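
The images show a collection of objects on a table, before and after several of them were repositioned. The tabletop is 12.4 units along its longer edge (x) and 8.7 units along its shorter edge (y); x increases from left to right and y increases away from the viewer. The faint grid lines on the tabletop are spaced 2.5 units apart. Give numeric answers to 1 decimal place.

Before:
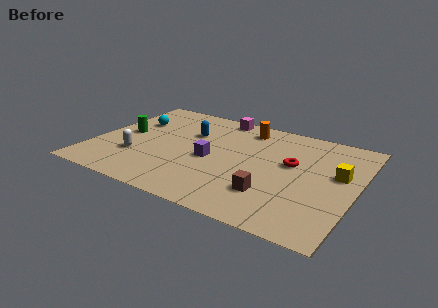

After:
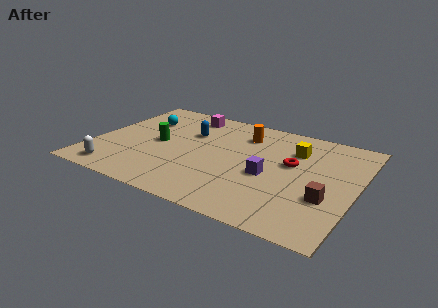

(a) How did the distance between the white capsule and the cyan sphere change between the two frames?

+1.8

The distance was about 3.2 in the first image and 5.0 in the second, so they moved 1.8 units further apart.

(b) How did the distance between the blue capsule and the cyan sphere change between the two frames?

-0.4

They were about 2.8 units apart before and 2.4 after — 0.4 units closer together.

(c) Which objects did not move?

the blue capsule and the red torus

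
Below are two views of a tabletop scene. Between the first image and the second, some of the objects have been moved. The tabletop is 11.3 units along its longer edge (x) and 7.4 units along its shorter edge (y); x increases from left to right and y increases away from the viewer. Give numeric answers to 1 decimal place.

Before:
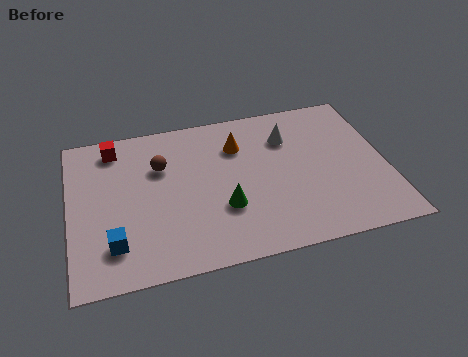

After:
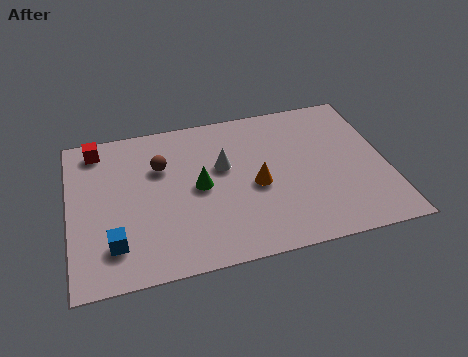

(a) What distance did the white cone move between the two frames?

2.6

From (7.9, 5.4) to (5.5, 4.5), the white cone covered √(2.4² + 0.9²) ≈ 2.6 units.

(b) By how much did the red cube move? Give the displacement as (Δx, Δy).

(-0.6, 0.1)

From the two frames, the red cube sits at roughly (1.7, 6.3) before and (1.1, 6.4) after.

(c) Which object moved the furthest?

the white cone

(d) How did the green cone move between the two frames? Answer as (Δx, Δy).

(-0.8, 1.2)

The green cone was at about (5.4, 2.5) and moved to about (4.6, 3.7).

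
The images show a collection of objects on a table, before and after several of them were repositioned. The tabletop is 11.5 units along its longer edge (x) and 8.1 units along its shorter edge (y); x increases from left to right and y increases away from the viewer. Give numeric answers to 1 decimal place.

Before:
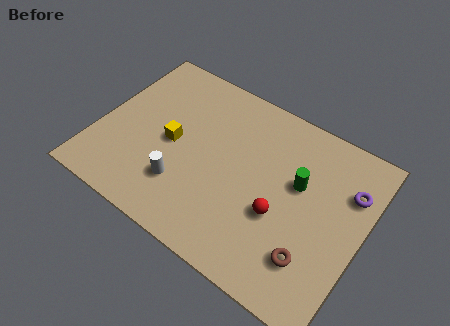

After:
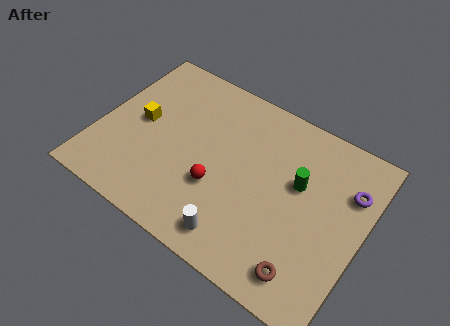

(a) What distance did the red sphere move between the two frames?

2.7

The red sphere moved from about (8.1, 3.1) to (5.4, 2.9), a distance of √(2.7² + 0.2²) ≈ 2.7.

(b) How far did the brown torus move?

0.7

The brown torus moved from about (9.7, 2.0) to (9.6, 1.3), a distance of √(0.1² + 0.7²) ≈ 0.7.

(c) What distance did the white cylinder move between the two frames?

2.8

From (4.0, 2.2) to (6.6, 1.2), the white cylinder covered √(2.6² + 1.0²) ≈ 2.8 units.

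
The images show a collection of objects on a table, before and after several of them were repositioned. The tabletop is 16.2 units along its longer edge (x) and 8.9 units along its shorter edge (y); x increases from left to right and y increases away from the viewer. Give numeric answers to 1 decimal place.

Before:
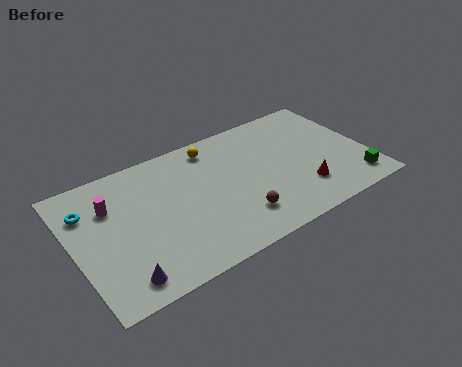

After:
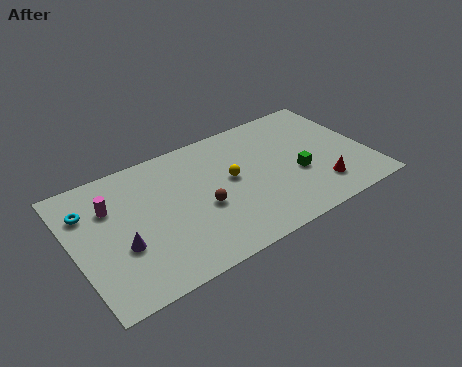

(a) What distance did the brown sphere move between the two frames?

2.3

The brown sphere was near (8.6, 2.1) before and (6.9, 3.7) after, so it travelled √(1.7² + 1.6²) ≈ 2.3 units.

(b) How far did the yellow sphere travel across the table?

2.8

The yellow sphere moved from about (8.1, 7.6) to (8.7, 4.9), a distance of √(0.6² + 2.7²) ≈ 2.8.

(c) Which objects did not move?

the magenta cylinder and the cyan torus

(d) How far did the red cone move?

0.9

The red cone was near (12.3, 2.3) before and (13.2, 2.0) after, so it travelled √(0.9² + 0.3²) ≈ 0.9 units.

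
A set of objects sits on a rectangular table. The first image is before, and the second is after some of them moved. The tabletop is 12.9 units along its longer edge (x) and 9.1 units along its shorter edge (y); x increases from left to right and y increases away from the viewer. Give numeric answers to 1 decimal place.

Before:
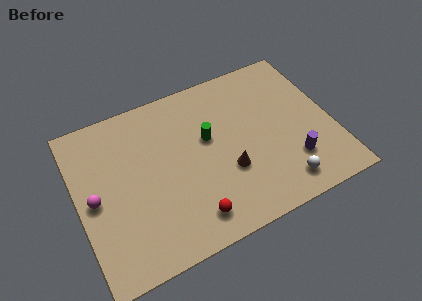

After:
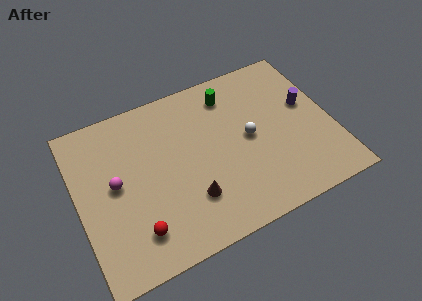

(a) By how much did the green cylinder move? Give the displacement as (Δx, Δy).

(1.4, 2.0)

The green cylinder started near (6.7, 5.4) and ended near (8.1, 7.4).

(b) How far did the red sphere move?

2.7

The red sphere moved from about (5.3, 1.5) to (2.6, 1.9), a distance of √(2.7² + 0.4²) ≈ 2.7.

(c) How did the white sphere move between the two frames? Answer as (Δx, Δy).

(-1.2, 3.2)

From the two frames, the white sphere sits at roughly (9.9, 1.4) before and (8.7, 4.6) after.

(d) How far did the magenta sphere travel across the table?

1.2

The magenta sphere was near (0.8, 4.4) before and (1.9, 4.8) after, so it travelled √(1.1² + 0.4²) ≈ 1.2 units.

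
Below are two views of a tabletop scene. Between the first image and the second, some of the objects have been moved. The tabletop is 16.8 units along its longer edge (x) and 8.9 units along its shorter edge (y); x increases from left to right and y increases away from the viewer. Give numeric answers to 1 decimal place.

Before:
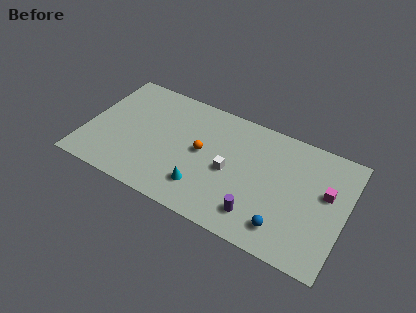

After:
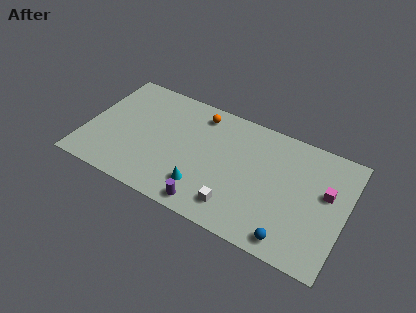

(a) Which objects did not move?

the magenta cube and the cyan cone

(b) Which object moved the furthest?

the purple cylinder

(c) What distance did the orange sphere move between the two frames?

2.8

From (7.5, 4.7) to (7.0, 7.5), the orange sphere covered √(0.5² + 2.8²) ≈ 2.8 units.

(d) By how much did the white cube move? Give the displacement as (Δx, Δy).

(0.7, -2.4)

The white cube was at about (9.4, 4.1) and moved to about (10.1, 1.7).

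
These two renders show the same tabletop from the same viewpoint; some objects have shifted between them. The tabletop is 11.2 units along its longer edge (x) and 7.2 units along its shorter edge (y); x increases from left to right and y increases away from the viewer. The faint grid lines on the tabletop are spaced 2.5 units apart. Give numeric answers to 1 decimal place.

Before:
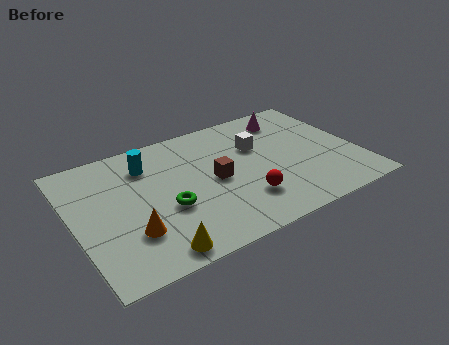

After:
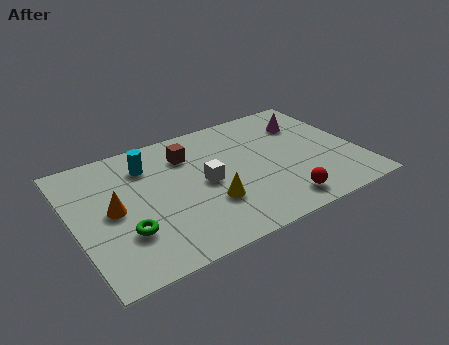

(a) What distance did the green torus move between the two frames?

1.8

From (3.5, 2.8) to (1.8, 2.2), the green torus covered √(1.7² + 0.6²) ≈ 1.8 units.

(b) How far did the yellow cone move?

2.8

From (2.7, 0.8) to (5.1, 2.3), the yellow cone covered √(2.4² + 1.5²) ≈ 2.8 units.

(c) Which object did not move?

the cyan cylinder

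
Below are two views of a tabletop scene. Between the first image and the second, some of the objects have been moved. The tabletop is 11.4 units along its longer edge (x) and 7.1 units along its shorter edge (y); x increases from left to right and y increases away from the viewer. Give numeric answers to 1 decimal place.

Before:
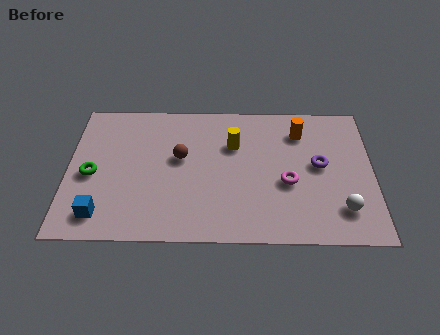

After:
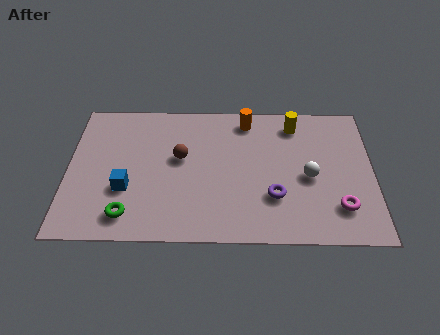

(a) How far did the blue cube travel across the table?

1.6

The blue cube moved from about (1.3, 1.2) to (2.2, 2.5), a distance of √(0.9² + 1.3²) ≈ 1.6.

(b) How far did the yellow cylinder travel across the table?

2.5

The yellow cylinder was near (6.2, 4.8) before and (8.5, 5.9) after, so it travelled √(2.3² + 1.1²) ≈ 2.5 units.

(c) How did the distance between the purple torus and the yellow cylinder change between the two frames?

+0.4

They were about 3.4 units apart before and 3.8 after — 0.4 units further apart.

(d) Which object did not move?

the brown sphere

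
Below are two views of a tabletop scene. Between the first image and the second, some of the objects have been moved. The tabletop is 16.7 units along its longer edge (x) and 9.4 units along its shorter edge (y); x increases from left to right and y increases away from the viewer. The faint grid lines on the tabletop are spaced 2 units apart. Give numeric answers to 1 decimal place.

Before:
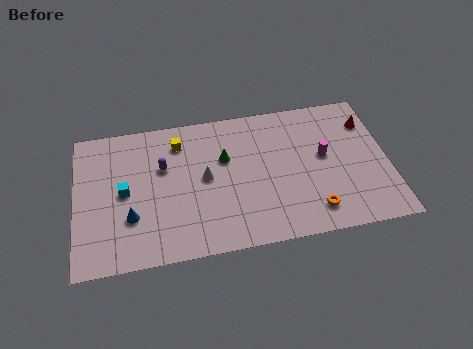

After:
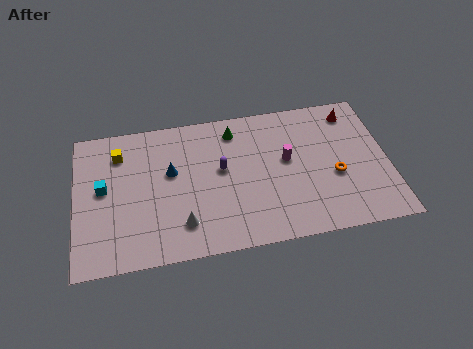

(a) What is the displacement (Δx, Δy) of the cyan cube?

(-1.1, 0.4)

The cyan cube was at about (2.6, 4.7) and moved to about (1.5, 5.1).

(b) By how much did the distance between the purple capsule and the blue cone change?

-0.8

Before: roughly 3.5 units apart; after: 2.7. That's 0.8 units closer together.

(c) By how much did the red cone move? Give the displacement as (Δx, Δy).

(-0.8, 0.8)

The red cone started near (15.8, 7.1) and ended near (15.0, 7.9).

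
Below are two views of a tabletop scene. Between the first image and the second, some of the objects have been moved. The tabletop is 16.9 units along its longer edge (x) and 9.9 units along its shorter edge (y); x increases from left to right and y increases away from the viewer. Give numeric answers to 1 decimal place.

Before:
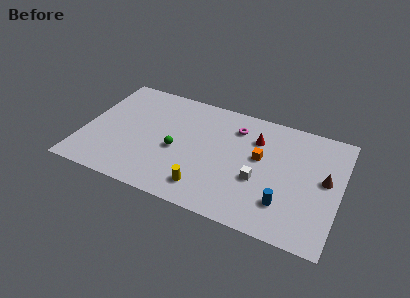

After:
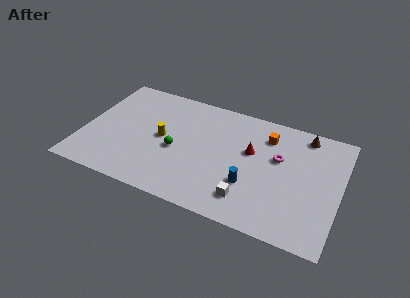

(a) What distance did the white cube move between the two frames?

1.9

The white cube was near (11.7, 3.8) before and (11.2, 2.0) after, so it travelled √(0.5² + 1.8²) ≈ 1.9 units.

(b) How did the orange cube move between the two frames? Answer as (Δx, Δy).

(0.3, 2.0)

The orange cube was at about (11.6, 5.7) and moved to about (11.9, 7.7).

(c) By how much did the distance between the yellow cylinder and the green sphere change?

-2.1

The distance was about 3.3 in the first image and 1.2 in the second, so they moved 2.1 units closer together.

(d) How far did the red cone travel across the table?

1.2

From (11.2, 7.2) to (11.0, 6.0), the red cone covered √(0.2² + 1.2²) ≈ 1.2 units.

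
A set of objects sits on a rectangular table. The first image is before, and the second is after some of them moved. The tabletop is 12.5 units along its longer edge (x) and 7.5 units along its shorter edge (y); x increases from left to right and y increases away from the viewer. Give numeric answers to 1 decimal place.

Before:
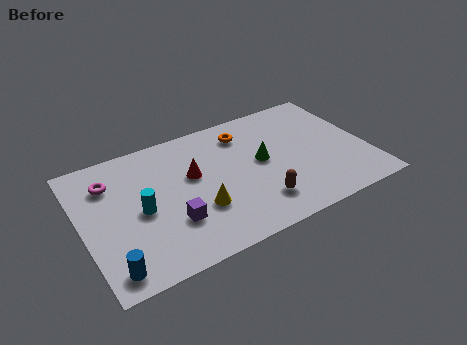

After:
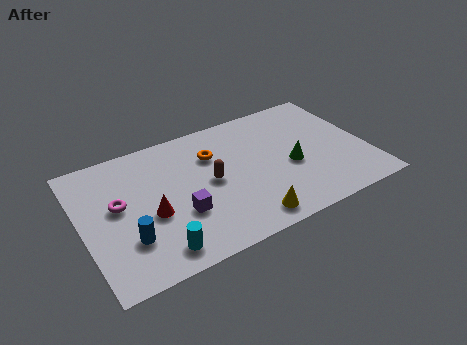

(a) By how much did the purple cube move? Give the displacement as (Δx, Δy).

(0.4, 0.3)

The purple cube was at about (3.7, 2.3) and moved to about (4.1, 2.6).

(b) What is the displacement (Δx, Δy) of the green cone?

(1.2, -0.8)

The green cone started near (7.9, 4.0) and ended near (9.1, 3.2).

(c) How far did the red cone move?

2.4

The red cone moved from about (4.9, 4.5) to (2.9, 3.1), a distance of √(2.0² + 1.4²) ≈ 2.4.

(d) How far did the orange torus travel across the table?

1.7

From (7.4, 6.0) to (5.9, 5.3), the orange torus covered √(1.5² + 0.7²) ≈ 1.7 units.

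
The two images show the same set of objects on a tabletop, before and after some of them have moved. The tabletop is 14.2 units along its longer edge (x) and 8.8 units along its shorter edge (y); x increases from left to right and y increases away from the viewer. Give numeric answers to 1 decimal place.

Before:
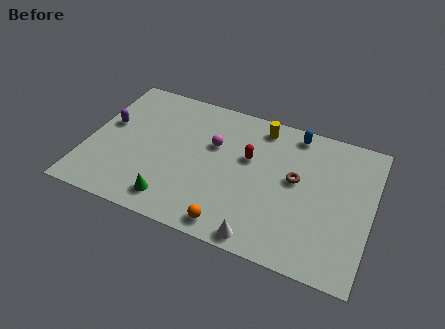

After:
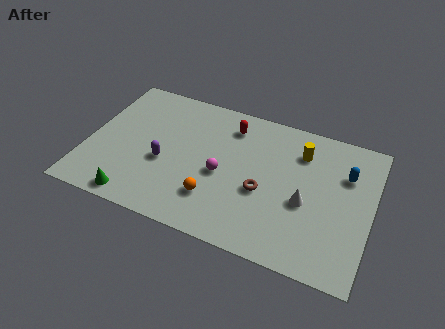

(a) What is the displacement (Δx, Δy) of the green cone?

(-1.8, -0.5)

The green cone was at about (4.6, 1.4) and moved to about (2.8, 0.9).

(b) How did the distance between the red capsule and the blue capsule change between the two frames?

+2.8

The distance was about 3.2 in the first image and 6.0 in the second, so they moved 2.8 units further apart.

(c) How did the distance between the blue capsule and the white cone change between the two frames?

-4.1

They were about 7.1 units apart before and 3.0 after — 4.1 units closer together.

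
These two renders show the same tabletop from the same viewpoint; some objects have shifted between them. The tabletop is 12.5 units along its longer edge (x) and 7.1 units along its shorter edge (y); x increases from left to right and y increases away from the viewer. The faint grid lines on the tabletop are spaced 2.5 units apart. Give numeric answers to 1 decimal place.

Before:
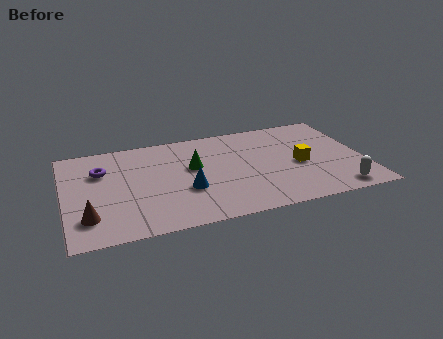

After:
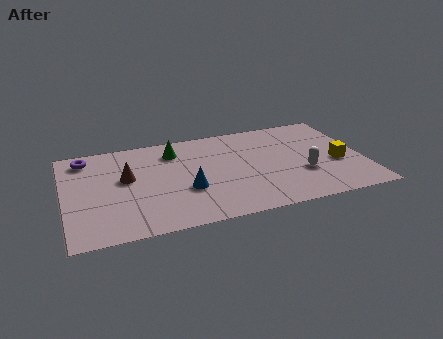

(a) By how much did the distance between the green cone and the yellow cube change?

+2.7

The distance was about 4.5 in the first image and 7.2 in the second, so they moved 2.7 units further apart.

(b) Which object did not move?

the blue cone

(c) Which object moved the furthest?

the brown cone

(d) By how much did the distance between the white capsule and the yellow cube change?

-1.1

Before: roughly 2.7 units apart; after: 1.6. That's 1.1 units closer together.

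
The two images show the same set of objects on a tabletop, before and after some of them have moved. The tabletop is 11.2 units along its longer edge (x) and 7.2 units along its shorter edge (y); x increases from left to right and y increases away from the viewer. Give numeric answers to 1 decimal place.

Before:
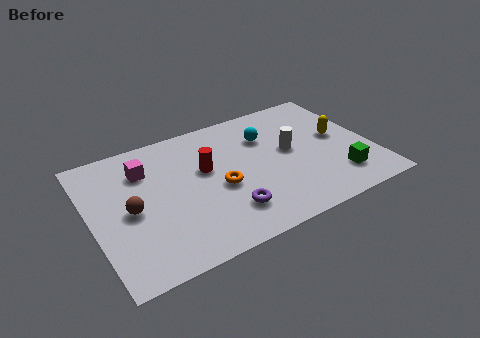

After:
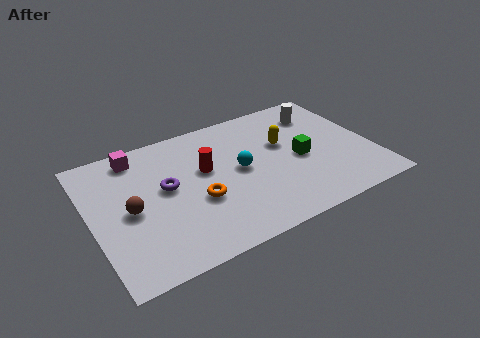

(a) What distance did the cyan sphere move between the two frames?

1.9

The cyan sphere was near (7.2, 5.1) before and (5.9, 3.7) after, so it travelled √(1.3² + 1.4²) ≈ 1.9 units.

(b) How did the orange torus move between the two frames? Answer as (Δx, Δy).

(-0.9, -0.3)

The orange torus started near (5.0, 3.1) and ended near (4.1, 2.8).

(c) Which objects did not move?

the brown sphere and the red cylinder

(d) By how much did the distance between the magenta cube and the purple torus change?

-2.2

Before: roughly 4.6 units apart; after: 2.4. That's 2.2 units closer together.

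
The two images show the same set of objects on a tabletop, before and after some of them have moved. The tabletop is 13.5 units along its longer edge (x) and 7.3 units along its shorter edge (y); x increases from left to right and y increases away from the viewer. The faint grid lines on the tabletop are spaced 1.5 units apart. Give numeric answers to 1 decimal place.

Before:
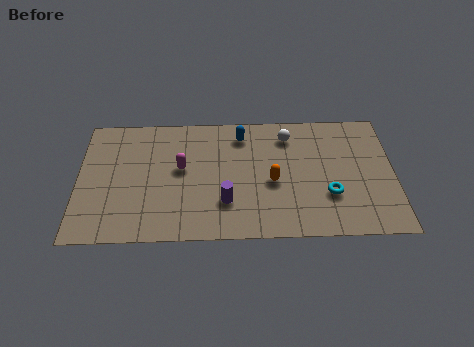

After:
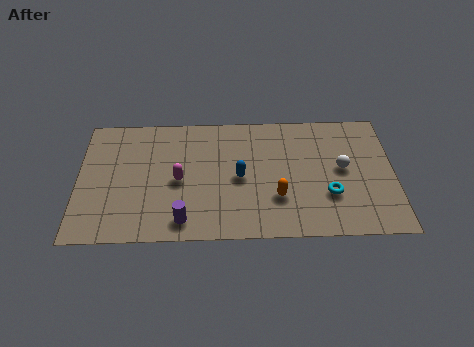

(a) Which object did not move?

the cyan torus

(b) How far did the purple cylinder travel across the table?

2.1

The purple cylinder was near (6.3, 2.1) before and (4.5, 1.1) after, so it travelled √(1.8² + 1.0²) ≈ 2.1 units.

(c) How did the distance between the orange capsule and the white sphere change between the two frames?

+0.4

Before: roughly 2.8 units apart; after: 3.2. That's 0.4 units further apart.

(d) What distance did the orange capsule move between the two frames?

0.9

The orange capsule was near (8.3, 3.2) before and (8.5, 2.3) after, so it travelled √(0.2² + 0.9²) ≈ 0.9 units.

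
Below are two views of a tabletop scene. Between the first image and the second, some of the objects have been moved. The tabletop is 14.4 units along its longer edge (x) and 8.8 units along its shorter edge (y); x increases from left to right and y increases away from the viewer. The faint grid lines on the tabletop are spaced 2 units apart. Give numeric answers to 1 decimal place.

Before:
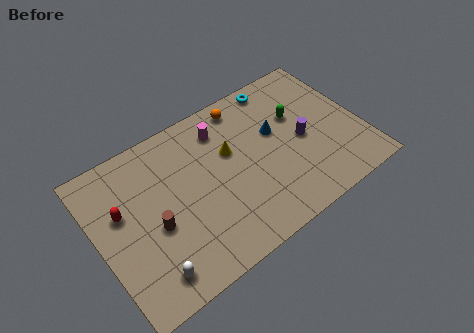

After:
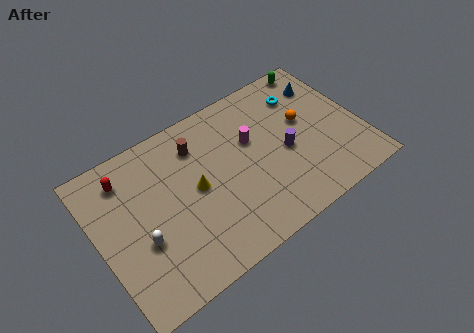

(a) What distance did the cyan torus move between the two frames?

1.6

The cyan torus was near (10.6, 7.9) before and (11.7, 6.7) after, so it travelled √(1.1² + 1.2²) ≈ 1.6 units.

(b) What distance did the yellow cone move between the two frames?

2.3

From (7.4, 5.5) to (5.3, 4.5), the yellow cone covered √(2.1² + 1.0²) ≈ 2.3 units.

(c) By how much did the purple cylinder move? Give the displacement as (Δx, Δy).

(-1.0, -0.2)

From the two frames, the purple cylinder sits at roughly (11.2, 4.1) before and (10.2, 3.9) after.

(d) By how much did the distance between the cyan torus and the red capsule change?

+0.3

They were about 9.5 units apart before and 9.8 after — 0.3 units further apart.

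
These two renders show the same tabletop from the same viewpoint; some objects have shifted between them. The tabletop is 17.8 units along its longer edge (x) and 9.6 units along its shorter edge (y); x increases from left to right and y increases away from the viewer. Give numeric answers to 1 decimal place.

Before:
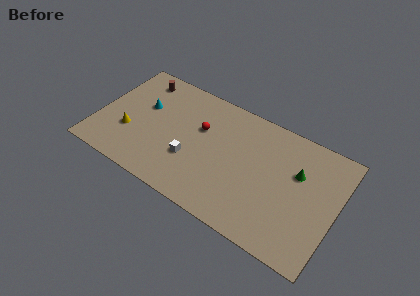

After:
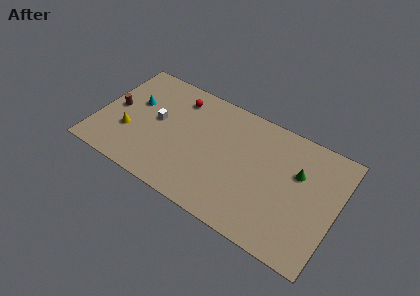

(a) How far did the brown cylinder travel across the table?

3.5

The brown cylinder moved from about (2.5, 8.1) to (1.2, 4.8), a distance of √(1.3² + 3.3²) ≈ 3.5.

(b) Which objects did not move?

the green cone and the yellow cone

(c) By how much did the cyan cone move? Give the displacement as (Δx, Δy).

(-0.7, 0.0)

The cyan cone started near (3.2, 5.9) and ended near (2.5, 5.9).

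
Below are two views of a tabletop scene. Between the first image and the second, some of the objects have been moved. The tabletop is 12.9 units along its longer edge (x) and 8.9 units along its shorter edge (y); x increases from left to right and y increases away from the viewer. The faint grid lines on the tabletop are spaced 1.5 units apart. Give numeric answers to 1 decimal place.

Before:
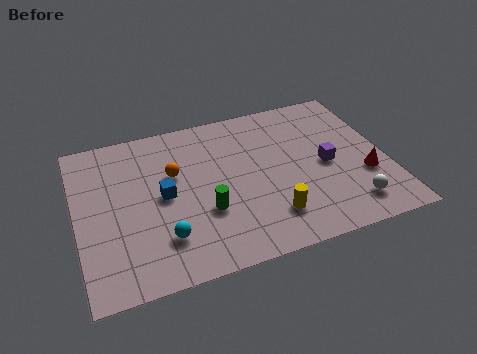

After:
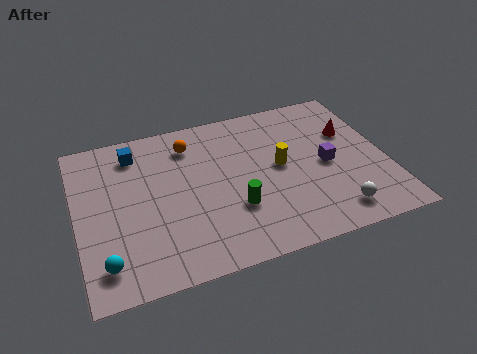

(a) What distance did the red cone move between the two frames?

2.7

The red cone was near (11.9, 3.1) before and (11.6, 5.8) after, so it travelled √(0.3² + 2.7²) ≈ 2.7 units.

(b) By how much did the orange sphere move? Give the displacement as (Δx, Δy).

(0.8, 1.5)

The orange sphere was at about (4.1, 5.6) and moved to about (4.9, 7.1).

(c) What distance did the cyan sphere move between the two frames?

2.5

The cyan sphere was near (3.4, 2.2) before and (1.0, 1.6) after, so it travelled √(2.4² + 0.6²) ≈ 2.5 units.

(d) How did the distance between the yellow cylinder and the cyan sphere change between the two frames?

+3.7

Before: roughly 4.4 units apart; after: 8.1. That's 3.7 units further apart.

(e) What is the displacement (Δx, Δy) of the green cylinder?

(1.2, -0.2)

The green cylinder started near (5.2, 3.1) and ended near (6.4, 2.9).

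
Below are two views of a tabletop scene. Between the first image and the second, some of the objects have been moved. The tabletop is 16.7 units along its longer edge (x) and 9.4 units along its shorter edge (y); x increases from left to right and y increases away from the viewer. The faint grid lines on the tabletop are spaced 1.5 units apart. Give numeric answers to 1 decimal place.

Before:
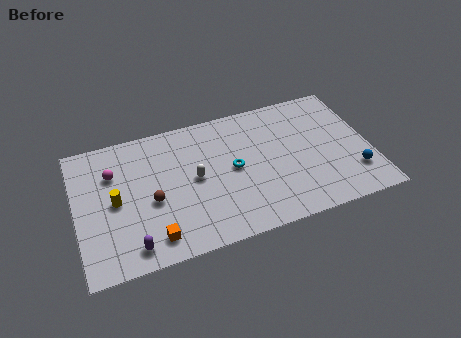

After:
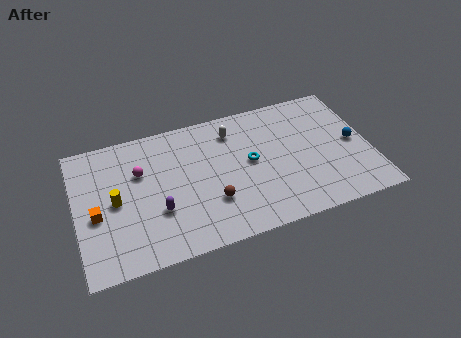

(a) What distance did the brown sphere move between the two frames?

3.5

The brown sphere moved from about (4.2, 4.0) to (7.5, 2.9), a distance of √(3.3² + 1.1²) ≈ 3.5.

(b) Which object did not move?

the yellow cylinder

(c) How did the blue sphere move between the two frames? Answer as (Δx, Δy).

(0.2, 2.2)

From the two frames, the blue sphere sits at roughly (15.6, 2.4) before and (15.8, 4.6) after.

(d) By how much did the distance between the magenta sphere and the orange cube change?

-2.0

The distance was about 5.4 in the first image and 3.4 in the second, so they moved 2.0 units closer together.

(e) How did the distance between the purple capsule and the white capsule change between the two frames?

+1.1

The distance was about 5.2 in the first image and 6.3 in the second, so they moved 1.1 units further apart.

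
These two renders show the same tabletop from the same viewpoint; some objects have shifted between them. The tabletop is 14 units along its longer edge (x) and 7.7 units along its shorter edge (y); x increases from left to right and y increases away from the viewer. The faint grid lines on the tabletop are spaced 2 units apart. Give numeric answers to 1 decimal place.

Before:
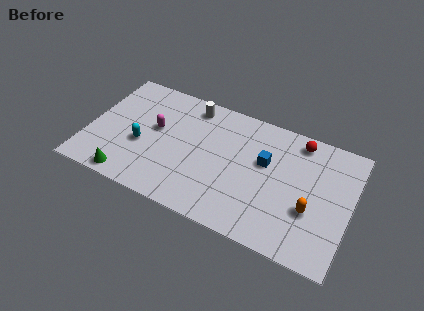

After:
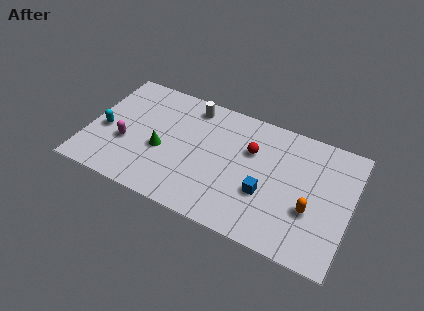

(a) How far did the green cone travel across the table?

2.8

From (2.5, 0.8) to (4.0, 3.2), the green cone covered √(1.5² + 2.4²) ≈ 2.8 units.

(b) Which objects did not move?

the orange capsule and the white cylinder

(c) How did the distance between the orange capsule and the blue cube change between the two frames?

-0.8

They were about 3.2 units apart before and 2.4 after — 0.8 units closer together.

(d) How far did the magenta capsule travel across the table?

2.1

From (3.5, 4.4) to (2.1, 2.9), the magenta capsule covered √(1.4² + 1.5²) ≈ 2.1 units.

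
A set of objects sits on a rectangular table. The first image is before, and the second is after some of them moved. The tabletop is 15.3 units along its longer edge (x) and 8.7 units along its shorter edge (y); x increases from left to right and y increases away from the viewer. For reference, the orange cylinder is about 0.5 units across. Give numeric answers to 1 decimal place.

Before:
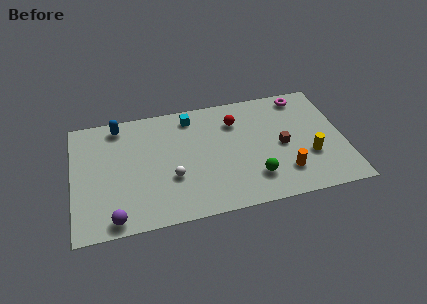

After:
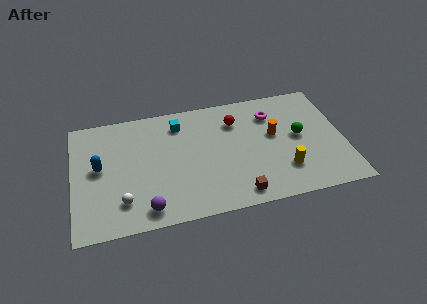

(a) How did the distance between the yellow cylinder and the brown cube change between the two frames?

+1.1

They were about 1.9 units apart before and 3.0 after — 1.1 units further apart.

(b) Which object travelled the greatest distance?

the brown cube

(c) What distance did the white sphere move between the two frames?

3.0

The white sphere was near (5.5, 3.1) before and (2.7, 2.0) after, so it travelled √(2.8² + 1.1²) ≈ 3.0 units.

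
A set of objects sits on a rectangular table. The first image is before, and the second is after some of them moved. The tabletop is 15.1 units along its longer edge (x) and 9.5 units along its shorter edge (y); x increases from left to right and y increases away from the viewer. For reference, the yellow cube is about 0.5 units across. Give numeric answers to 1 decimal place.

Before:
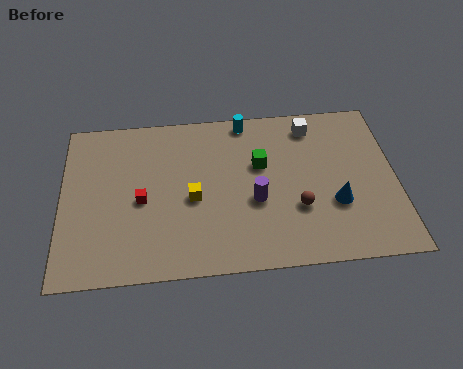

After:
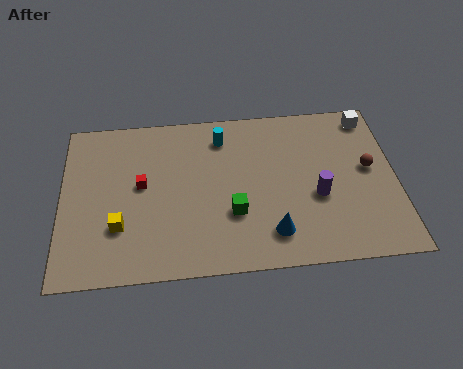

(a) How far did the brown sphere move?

3.9

The brown sphere moved from about (10.6, 3.2) to (13.9, 5.2), a distance of √(3.3² + 2.0²) ≈ 3.9.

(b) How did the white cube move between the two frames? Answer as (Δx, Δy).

(2.7, 0.3)

The white cube was at about (11.4, 8.0) and moved to about (14.1, 8.3).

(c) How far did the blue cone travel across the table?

3.2

From (12.3, 3.3) to (9.4, 1.9), the blue cone covered √(2.9² + 1.4²) ≈ 3.2 units.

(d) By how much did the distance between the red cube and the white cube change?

+2.3

They were about 8.6 units apart before and 10.9 after — 2.3 units further apart.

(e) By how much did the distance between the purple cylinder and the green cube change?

+1.7

They were about 2.1 units apart before and 3.8 after — 1.7 units further apart.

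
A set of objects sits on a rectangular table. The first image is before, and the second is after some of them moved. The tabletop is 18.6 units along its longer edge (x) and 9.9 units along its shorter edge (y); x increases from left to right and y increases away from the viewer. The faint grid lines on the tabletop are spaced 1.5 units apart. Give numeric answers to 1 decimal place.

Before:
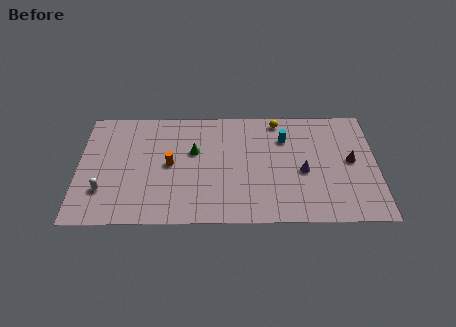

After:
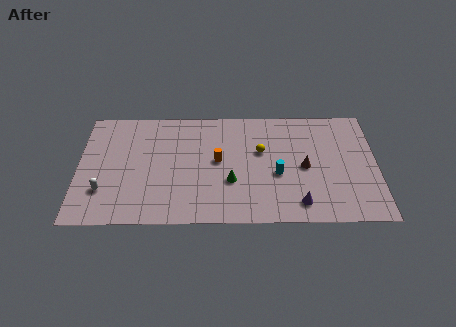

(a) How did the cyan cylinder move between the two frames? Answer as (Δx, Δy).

(-0.5, -3.1)

The cyan cylinder was at about (12.9, 7.2) and moved to about (12.4, 4.1).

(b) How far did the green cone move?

3.5

The green cone moved from about (7.2, 6.1) to (9.5, 3.5), a distance of √(2.3² + 2.6²) ≈ 3.5.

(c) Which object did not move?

the white capsule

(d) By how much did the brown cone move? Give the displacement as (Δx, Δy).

(-2.9, -0.5)

From the two frames, the brown cone sits at roughly (17.0, 5.2) before and (14.1, 4.7) after.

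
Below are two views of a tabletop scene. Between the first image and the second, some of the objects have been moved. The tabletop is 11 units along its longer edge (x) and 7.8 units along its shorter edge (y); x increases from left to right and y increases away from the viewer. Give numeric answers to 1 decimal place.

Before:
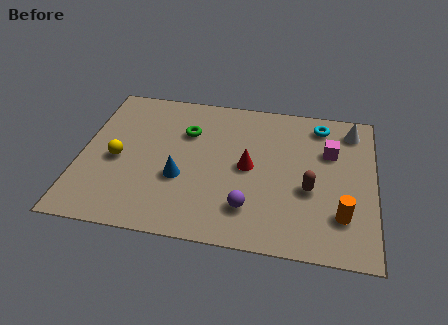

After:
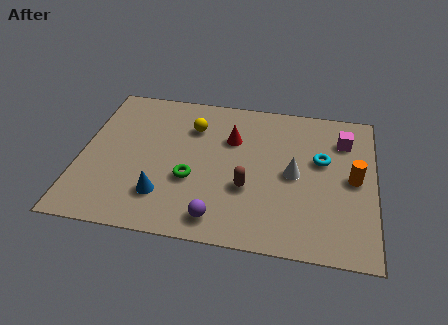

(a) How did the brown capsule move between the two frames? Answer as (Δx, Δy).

(-2.3, -0.3)

The brown capsule started near (8.6, 3.1) and ended near (6.3, 2.8).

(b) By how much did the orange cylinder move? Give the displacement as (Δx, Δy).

(0.4, 1.9)

From the two frames, the orange cylinder sits at roughly (9.8, 2.0) before and (10.2, 3.9) after.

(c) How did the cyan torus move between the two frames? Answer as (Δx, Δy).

(0.1, -1.9)

The cyan torus started near (8.9, 6.6) and ended near (9.0, 4.7).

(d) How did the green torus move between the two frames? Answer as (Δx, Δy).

(0.3, -2.5)

The green torus was at about (3.9, 5.4) and moved to about (4.2, 2.9).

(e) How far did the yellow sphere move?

3.5

The yellow sphere moved from about (1.4, 3.5) to (4.1, 5.7), a distance of √(2.7² + 2.2²) ≈ 3.5.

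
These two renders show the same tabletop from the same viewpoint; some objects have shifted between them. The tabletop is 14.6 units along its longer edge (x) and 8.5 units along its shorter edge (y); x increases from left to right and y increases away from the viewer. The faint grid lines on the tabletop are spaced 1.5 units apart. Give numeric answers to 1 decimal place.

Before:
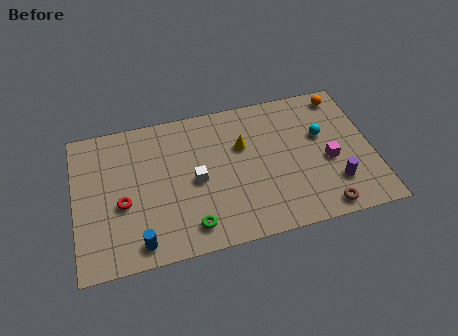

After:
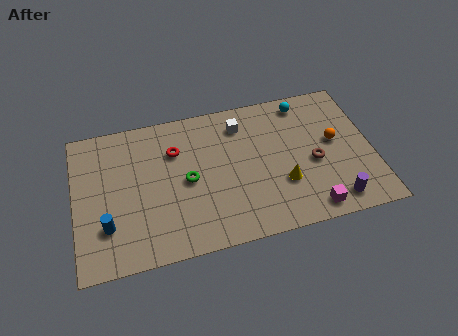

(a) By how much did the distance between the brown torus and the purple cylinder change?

+1.1

Before: roughly 1.5 units apart; after: 2.6. That's 1.1 units further apart.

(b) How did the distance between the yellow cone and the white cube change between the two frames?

+1.6

Before: roughly 2.8 units apart; after: 4.4. That's 1.6 units further apart.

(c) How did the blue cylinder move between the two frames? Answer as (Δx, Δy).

(-1.5, 1.3)

From the two frames, the blue cylinder sits at roughly (3.0, 1.1) before and (1.5, 2.4) after.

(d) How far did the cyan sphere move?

2.3

From (12.2, 5.2) to (11.5, 7.4), the cyan sphere covered √(0.7² + 2.2²) ≈ 2.3 units.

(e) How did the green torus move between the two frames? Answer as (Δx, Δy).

(0.0, 2.7)

From the two frames, the green torus sits at roughly (5.5, 1.4) before and (5.5, 4.1) after.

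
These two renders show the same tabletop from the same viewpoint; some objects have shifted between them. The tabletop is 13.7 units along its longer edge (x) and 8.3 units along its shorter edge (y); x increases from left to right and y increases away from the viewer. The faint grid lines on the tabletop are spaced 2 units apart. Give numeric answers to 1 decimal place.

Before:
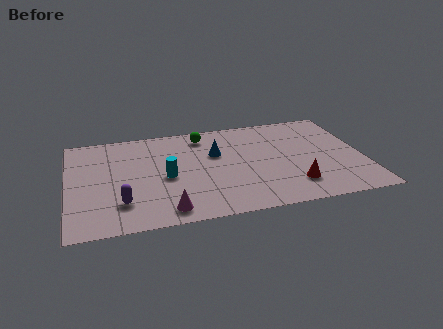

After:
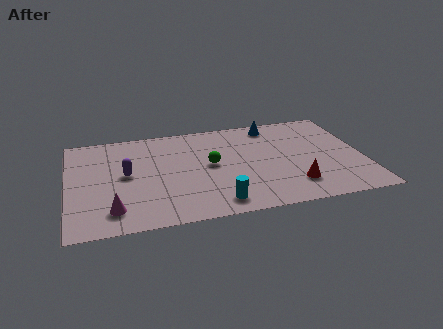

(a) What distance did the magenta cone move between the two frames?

2.5

The magenta cone moved from about (4.4, 1.1) to (2.0, 1.6), a distance of √(2.4² + 0.5²) ≈ 2.5.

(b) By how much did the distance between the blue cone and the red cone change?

+0.5

The distance was about 4.8 in the first image and 5.3 in the second, so they moved 0.5 units further apart.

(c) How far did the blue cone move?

3.4

From (6.9, 5.3) to (9.7, 7.2), the blue cone covered √(2.8² + 1.9²) ≈ 3.4 units.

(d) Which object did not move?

the red cone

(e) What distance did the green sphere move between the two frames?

2.6

The green sphere was near (6.4, 7.0) before and (6.6, 4.4) after, so it travelled √(0.2² + 2.6²) ≈ 2.6 units.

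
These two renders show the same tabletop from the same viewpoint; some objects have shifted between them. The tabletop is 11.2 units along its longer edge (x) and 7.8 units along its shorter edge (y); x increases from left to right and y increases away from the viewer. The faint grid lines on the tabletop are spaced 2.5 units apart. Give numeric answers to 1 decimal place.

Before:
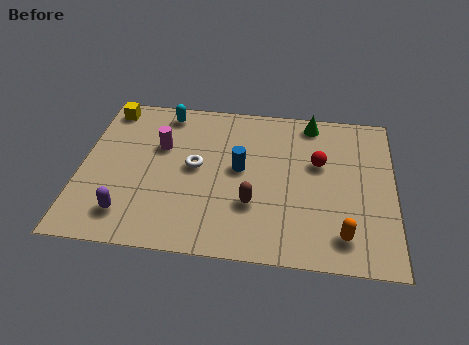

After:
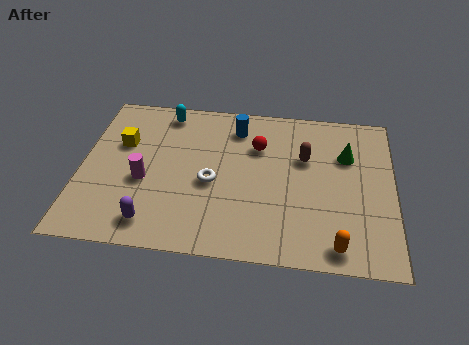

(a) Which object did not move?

the cyan capsule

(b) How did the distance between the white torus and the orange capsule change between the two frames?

-0.8

The distance was about 5.9 in the first image and 5.1 in the second, so they moved 0.8 units closer together.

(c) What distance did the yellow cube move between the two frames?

1.9

From (0.8, 6.8) to (1.4, 5.0), the yellow cube covered √(0.6² + 1.8²) ≈ 1.9 units.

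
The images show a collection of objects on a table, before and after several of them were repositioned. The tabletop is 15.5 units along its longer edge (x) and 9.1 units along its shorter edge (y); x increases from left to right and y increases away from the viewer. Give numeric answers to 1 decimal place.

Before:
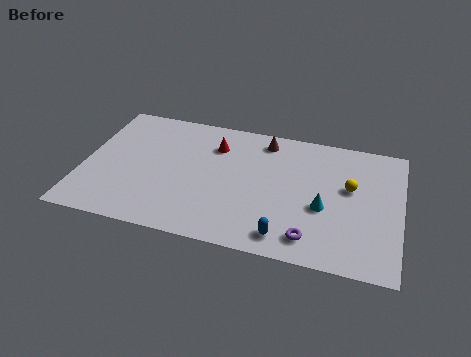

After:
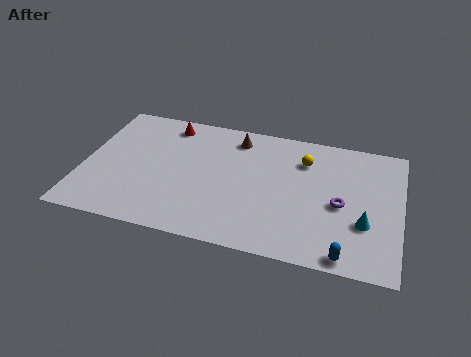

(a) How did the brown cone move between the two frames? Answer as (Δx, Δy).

(-1.4, -0.2)

The brown cone was at about (8.7, 7.8) and moved to about (7.3, 7.6).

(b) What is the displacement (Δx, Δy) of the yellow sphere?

(-2.3, 1.4)

The yellow sphere started near (13.0, 5.4) and ended near (10.7, 6.8).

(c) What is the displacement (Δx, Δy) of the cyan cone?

(2.0, -0.6)

From the two frames, the cyan cone sits at roughly (11.8, 3.7) before and (13.8, 3.1) after.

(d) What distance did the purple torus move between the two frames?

2.9

From (11.3, 1.5) to (12.6, 4.1), the purple torus covered √(1.3² + 2.6²) ≈ 2.9 units.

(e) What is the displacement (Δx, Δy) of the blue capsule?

(2.9, -0.5)

The blue capsule started near (10.1, 1.3) and ended near (13.0, 0.8).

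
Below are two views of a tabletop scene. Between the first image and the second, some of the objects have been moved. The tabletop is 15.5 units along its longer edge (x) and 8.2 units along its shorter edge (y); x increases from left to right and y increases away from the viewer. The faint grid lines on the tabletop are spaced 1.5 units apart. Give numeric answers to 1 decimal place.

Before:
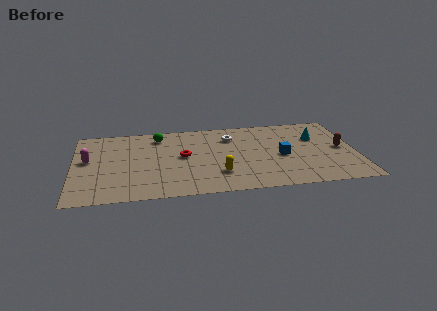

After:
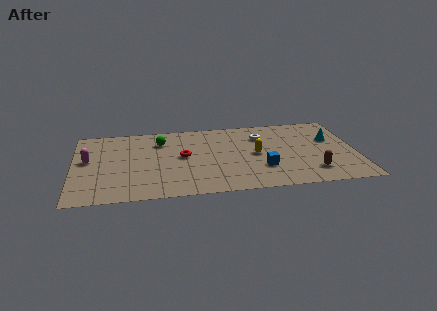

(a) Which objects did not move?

the magenta capsule and the red torus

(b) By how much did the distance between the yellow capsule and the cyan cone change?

-2.1

Before: roughly 6.4 units apart; after: 4.3. That's 2.1 units closer together.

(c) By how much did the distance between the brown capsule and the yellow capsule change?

-3.3

The distance was about 7.1 in the first image and 3.8 in the second, so they moved 3.3 units closer together.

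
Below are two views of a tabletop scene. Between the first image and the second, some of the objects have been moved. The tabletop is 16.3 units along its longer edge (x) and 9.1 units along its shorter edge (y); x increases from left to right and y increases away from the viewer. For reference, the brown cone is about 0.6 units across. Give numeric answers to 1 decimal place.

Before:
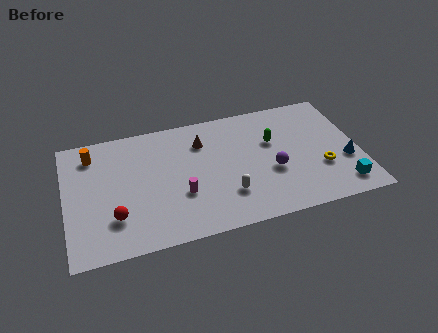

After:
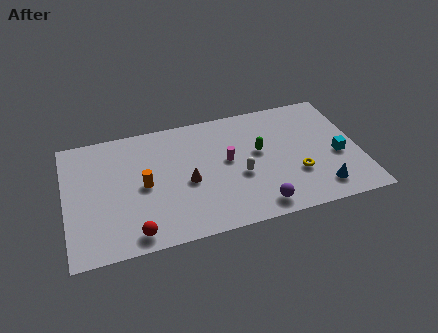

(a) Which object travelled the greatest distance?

the orange cylinder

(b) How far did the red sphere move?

1.7

The red sphere moved from about (2.6, 2.5) to (3.6, 1.1), a distance of √(1.0² + 1.4²) ≈ 1.7.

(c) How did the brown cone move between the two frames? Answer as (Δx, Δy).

(-1.0, -2.8)

The brown cone started near (7.7, 6.8) and ended near (6.7, 4.0).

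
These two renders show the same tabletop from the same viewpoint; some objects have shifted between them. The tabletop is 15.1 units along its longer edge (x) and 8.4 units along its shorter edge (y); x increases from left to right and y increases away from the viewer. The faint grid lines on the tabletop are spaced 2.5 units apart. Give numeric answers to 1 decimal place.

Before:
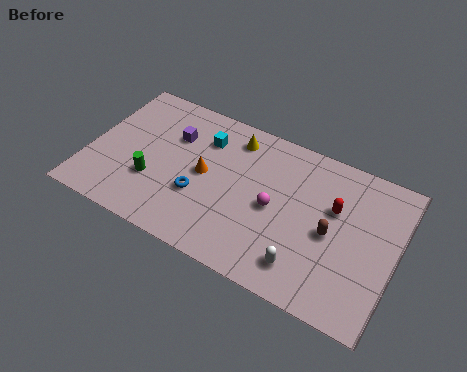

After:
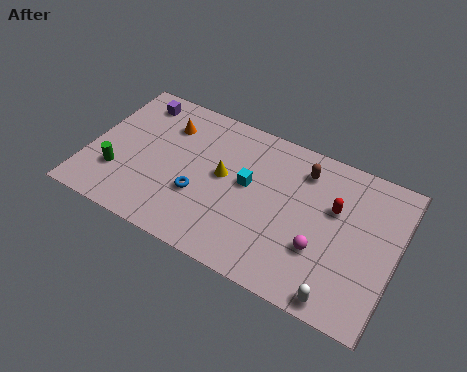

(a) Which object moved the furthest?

the brown capsule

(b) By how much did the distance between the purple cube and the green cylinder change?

+1.5

They were about 3.1 units apart before and 4.6 after — 1.5 units further apart.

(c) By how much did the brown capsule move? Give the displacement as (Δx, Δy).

(-1.7, 2.8)

From the two frames, the brown capsule sits at roughly (12.0, 3.9) before and (10.3, 6.7) after.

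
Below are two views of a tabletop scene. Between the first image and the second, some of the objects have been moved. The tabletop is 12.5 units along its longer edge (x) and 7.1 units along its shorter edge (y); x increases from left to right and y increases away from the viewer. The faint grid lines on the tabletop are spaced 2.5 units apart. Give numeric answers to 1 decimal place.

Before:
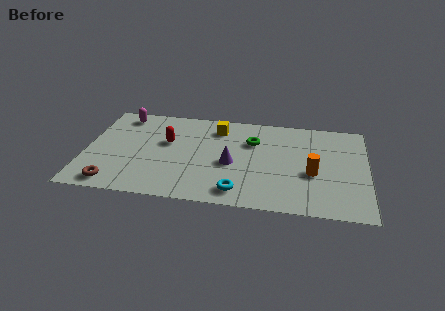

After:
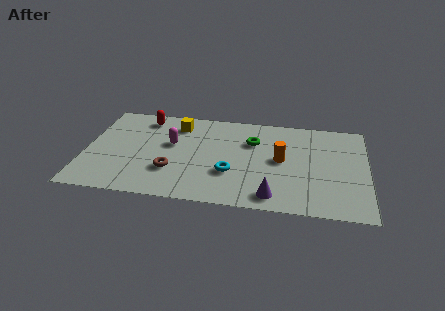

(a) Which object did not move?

the green torus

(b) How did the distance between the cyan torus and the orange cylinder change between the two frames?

-1.1

They were about 3.7 units apart before and 2.6 after — 1.1 units closer together.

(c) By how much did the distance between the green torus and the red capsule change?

+1.2

They were about 3.8 units apart before and 5.0 after — 1.2 units further apart.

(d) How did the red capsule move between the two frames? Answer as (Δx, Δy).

(-1.1, 1.7)

The red capsule started near (3.6, 4.3) and ended near (2.5, 6.0).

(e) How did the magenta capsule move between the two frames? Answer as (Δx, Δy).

(2.3, -1.9)

The magenta capsule was at about (1.5, 6.1) and moved to about (3.8, 4.2).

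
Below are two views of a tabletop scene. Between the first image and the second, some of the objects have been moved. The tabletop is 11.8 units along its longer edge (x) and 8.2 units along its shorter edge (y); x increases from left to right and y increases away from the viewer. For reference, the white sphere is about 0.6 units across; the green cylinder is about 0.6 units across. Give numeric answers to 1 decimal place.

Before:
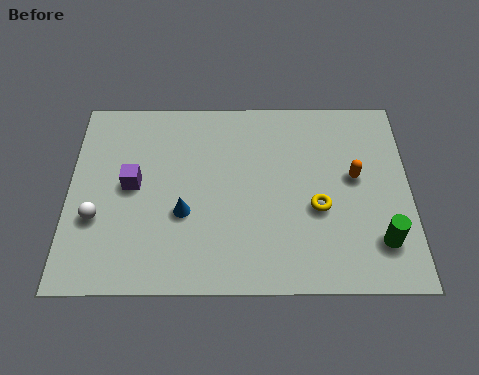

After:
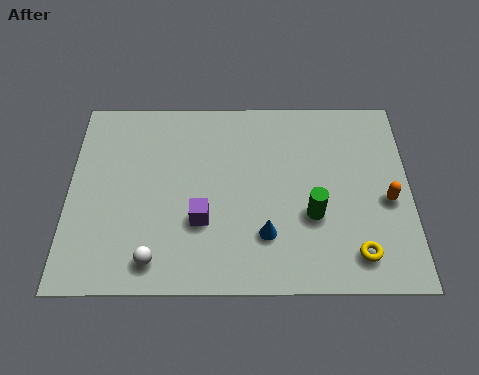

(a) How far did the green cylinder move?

2.5

The green cylinder was near (10.7, 1.9) before and (8.4, 3.0) after, so it travelled √(2.3² + 1.1²) ≈ 2.5 units.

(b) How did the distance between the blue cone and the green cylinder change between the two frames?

-5.0

They were about 6.8 units apart before and 1.8 after — 5.0 units closer together.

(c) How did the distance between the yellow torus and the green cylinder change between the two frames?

-0.3

The distance was about 2.5 in the first image and 2.2 in the second, so they moved 0.3 units closer together.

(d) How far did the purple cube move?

2.8

From (2.2, 4.3) to (4.6, 2.8), the purple cube covered √(2.4² + 1.5²) ≈ 2.8 units.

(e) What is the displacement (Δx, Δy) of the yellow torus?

(1.3, -1.9)

The yellow torus was at about (8.6, 3.3) and moved to about (9.9, 1.4).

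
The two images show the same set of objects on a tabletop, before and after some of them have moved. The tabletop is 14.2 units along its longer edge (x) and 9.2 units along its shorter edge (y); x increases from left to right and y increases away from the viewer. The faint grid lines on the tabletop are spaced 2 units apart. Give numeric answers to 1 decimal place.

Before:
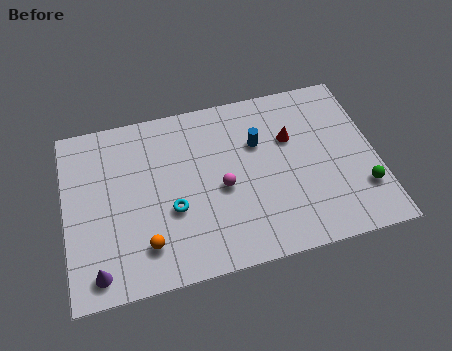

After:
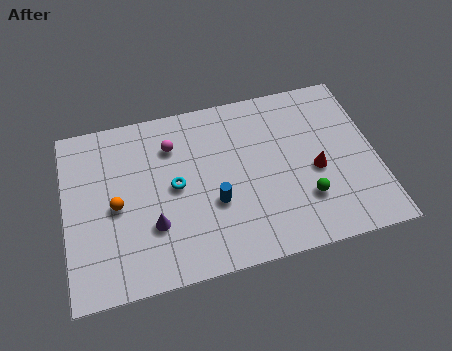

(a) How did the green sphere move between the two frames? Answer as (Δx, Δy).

(-2.6, 0.1)

The green sphere was at about (13.4, 2.5) and moved to about (10.8, 2.6).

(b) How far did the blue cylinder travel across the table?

3.5

The blue cylinder was near (8.9, 6.1) before and (6.7, 3.4) after, so it travelled √(2.2² + 2.7²) ≈ 3.5 units.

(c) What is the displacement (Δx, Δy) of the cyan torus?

(0.2, 1.2)

The cyan torus started near (4.8, 3.5) and ended near (5.0, 4.7).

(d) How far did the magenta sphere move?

3.5

The magenta sphere moved from about (7.1, 4.1) to (5.0, 6.9), a distance of √(2.1² + 2.8²) ≈ 3.5.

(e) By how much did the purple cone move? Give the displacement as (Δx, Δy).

(2.6, 1.7)

The purple cone started near (1.3, 1.2) and ended near (3.9, 2.9).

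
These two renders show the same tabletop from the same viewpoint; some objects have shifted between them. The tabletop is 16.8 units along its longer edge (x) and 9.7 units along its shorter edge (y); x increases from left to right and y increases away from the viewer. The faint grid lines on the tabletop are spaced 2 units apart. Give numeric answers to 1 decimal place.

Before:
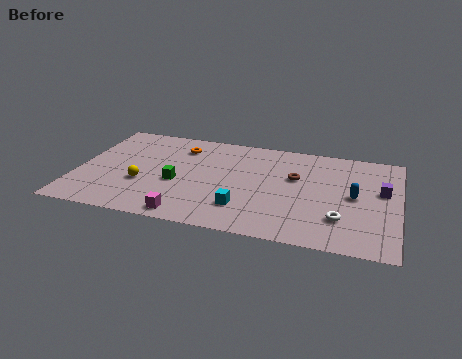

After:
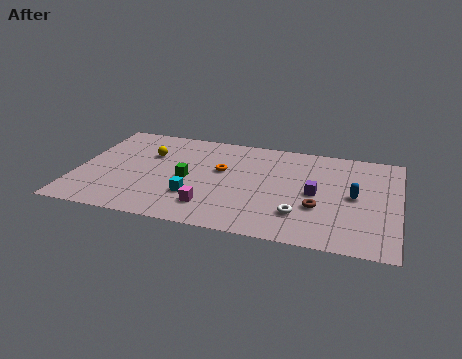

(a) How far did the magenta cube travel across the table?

1.6

The magenta cube moved from about (6.1, 1.0) to (7.2, 2.1), a distance of √(1.1² + 1.1²) ≈ 1.6.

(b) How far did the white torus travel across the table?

2.1

From (13.9, 2.6) to (11.8, 2.5), the white torus covered √(2.1² + 0.1²) ≈ 2.1 units.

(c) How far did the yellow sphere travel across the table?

3.0

From (3.5, 3.5) to (3.6, 6.5), the yellow sphere covered √(0.1² + 3.0²) ≈ 3.0 units.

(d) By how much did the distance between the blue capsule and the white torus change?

+1.2

The distance was about 2.4 in the first image and 3.6 in the second, so they moved 1.2 units further apart.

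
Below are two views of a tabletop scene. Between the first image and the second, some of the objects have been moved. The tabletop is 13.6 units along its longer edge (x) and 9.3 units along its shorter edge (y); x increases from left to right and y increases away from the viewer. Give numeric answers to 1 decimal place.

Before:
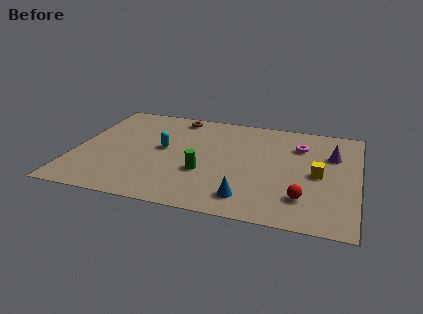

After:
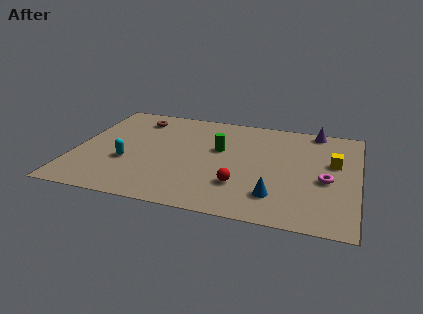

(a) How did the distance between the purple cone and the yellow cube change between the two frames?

+1.1

They were about 2.0 units apart before and 3.1 after — 1.1 units further apart.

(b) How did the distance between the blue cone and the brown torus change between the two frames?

+1.3

Before: roughly 7.7 units apart; after: 9.0. That's 1.3 units further apart.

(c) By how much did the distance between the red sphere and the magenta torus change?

-0.4

They were about 4.6 units apart before and 4.2 after — 0.4 units closer together.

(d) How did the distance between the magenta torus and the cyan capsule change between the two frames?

+2.8

The distance was about 6.7 in the first image and 9.5 in the second, so they moved 2.8 units further apart.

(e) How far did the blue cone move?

1.4

The blue cone was near (8.5, 1.6) before and (9.8, 2.1) after, so it travelled √(1.3² + 0.5²) ≈ 1.4 units.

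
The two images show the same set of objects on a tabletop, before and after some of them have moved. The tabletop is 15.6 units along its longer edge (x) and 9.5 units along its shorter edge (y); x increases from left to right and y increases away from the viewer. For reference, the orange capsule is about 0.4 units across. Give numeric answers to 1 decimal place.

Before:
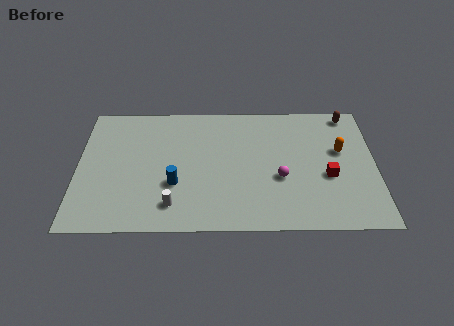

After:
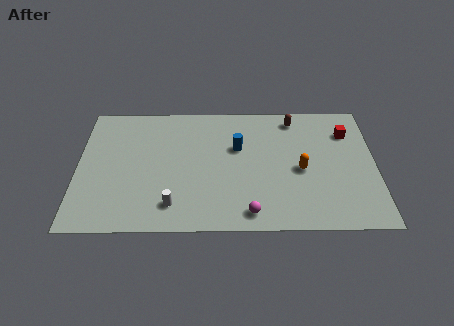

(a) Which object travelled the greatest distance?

the blue cylinder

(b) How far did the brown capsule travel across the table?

2.9

The brown capsule moved from about (14.3, 8.5) to (11.4, 8.2), a distance of √(2.9² + 0.3²) ≈ 2.9.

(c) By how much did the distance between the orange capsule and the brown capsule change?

+1.1

Before: roughly 2.8 units apart; after: 3.9. That's 1.1 units further apart.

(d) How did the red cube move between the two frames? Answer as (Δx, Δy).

(1.1, 3.3)

From the two frames, the red cube sits at roughly (13.1, 3.8) before and (14.2, 7.1) after.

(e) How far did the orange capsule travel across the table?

2.5

The orange capsule was near (13.8, 5.7) before and (11.7, 4.3) after, so it travelled √(2.1² + 1.4²) ≈ 2.5 units.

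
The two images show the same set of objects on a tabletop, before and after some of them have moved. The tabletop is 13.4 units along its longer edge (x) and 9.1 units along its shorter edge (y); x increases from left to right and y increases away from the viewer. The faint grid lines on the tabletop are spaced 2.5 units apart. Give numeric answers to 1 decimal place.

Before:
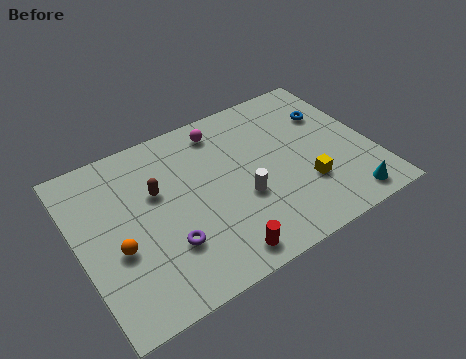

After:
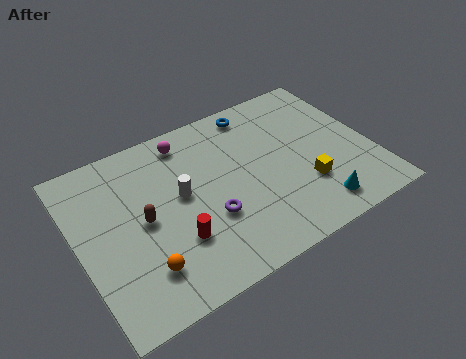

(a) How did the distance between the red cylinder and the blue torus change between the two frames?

-1.1

Before: roughly 8.0 units apart; after: 6.9. That's 1.1 units closer together.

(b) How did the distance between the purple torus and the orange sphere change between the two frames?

+1.1

The distance was about 2.3 in the first image and 3.4 in the second, so they moved 1.1 units further apart.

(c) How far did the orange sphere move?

1.7

From (1.6, 3.6) to (2.5, 2.1), the orange sphere covered √(0.9² + 1.5²) ≈ 1.7 units.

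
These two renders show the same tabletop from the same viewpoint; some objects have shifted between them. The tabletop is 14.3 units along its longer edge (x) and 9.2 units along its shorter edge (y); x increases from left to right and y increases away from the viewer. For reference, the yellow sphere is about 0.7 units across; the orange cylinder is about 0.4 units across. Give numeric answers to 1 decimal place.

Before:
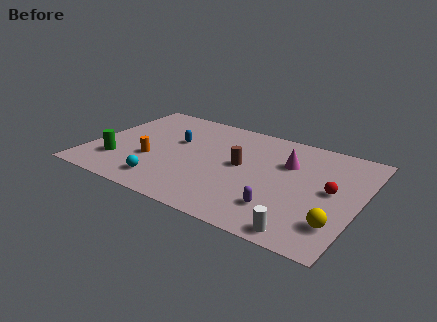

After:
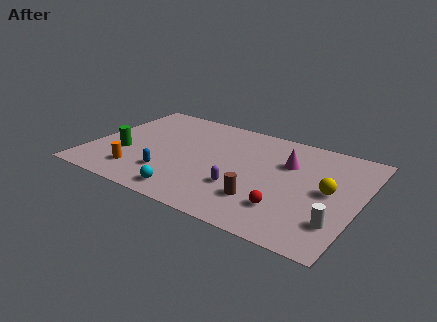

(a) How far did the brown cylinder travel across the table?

2.9

From (8.0, 4.9) to (9.5, 2.4), the brown cylinder covered √(1.5² + 2.5²) ≈ 2.9 units.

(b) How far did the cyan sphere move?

1.5

From (4.4, 1.6) to (5.8, 1.2), the cyan sphere covered √(1.4² + 0.4²) ≈ 1.5 units.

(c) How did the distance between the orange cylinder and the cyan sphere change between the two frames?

+1.0

They were about 2.0 units apart before and 3.0 after — 1.0 units further apart.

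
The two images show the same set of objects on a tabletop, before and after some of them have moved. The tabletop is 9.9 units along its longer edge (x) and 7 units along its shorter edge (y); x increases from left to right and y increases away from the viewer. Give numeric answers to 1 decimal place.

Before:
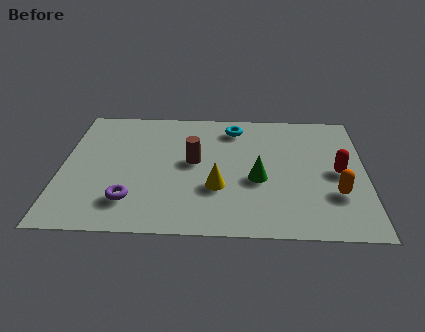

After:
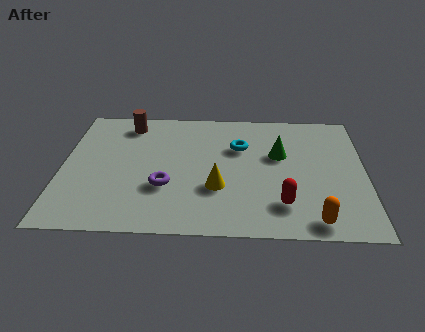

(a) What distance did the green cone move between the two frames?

1.6

The green cone was near (6.4, 2.9) before and (7.1, 4.3) after, so it travelled √(0.7² + 1.4²) ≈ 1.6 units.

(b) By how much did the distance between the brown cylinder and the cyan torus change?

+1.5

Before: roughly 2.4 units apart; after: 3.9. That's 1.5 units further apart.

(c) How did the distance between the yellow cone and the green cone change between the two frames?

+1.4

The distance was about 1.4 in the first image and 2.8 in the second, so they moved 1.4 units further apart.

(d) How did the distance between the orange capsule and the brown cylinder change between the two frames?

+3.1

Before: roughly 4.9 units apart; after: 8.0. That's 3.1 units further apart.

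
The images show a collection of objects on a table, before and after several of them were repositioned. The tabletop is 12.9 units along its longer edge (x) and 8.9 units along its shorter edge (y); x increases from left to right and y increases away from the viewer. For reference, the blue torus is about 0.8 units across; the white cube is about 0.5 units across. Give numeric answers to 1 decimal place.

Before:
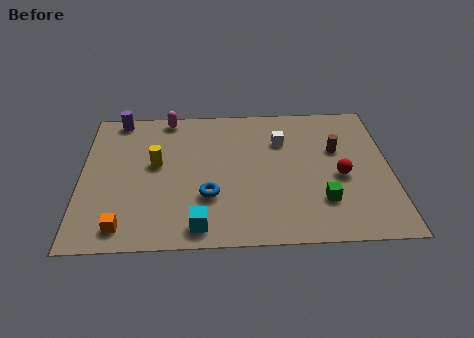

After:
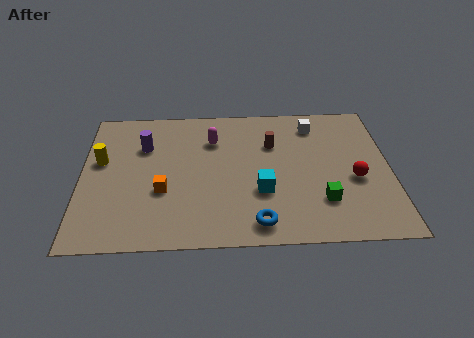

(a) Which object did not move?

the green cube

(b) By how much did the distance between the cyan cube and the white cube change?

-1.5

The distance was about 6.3 in the first image and 4.8 in the second, so they moved 1.5 units closer together.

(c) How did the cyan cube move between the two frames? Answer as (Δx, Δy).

(2.6, 2.0)

The cyan cube started near (4.9, 1.1) and ended near (7.5, 3.1).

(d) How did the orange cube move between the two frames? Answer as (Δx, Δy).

(1.6, 2.1)

The orange cube was at about (1.8, 1.2) and moved to about (3.4, 3.3).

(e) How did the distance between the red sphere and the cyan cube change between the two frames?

-2.6

They were about 6.5 units apart before and 3.9 after — 2.6 units closer together.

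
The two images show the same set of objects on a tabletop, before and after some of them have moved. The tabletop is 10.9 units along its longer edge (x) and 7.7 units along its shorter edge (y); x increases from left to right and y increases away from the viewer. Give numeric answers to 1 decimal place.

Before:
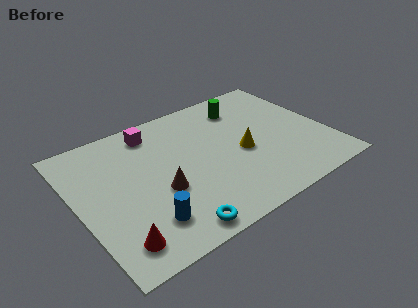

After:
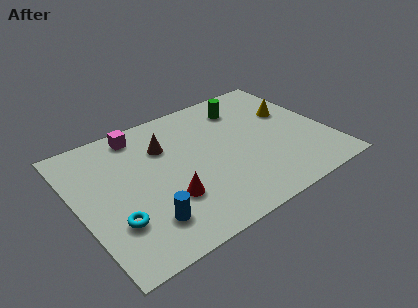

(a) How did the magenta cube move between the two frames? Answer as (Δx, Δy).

(-0.6, 0.2)

From the two frames, the magenta cube sits at roughly (3.7, 6.5) before and (3.1, 6.7) after.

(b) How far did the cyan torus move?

2.7

The cyan torus was near (3.5, 0.8) before and (1.3, 2.3) after, so it travelled √(2.2² + 1.5²) ≈ 2.7 units.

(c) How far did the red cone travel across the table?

2.6

The red cone moved from about (1.2, 1.3) to (3.6, 2.4), a distance of √(2.4² + 1.1²) ≈ 2.6.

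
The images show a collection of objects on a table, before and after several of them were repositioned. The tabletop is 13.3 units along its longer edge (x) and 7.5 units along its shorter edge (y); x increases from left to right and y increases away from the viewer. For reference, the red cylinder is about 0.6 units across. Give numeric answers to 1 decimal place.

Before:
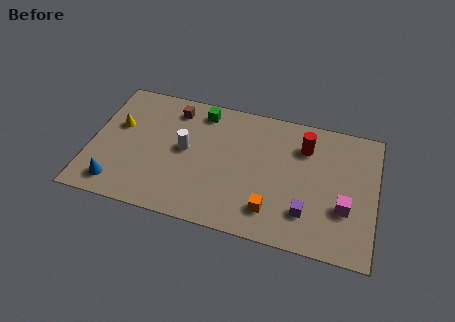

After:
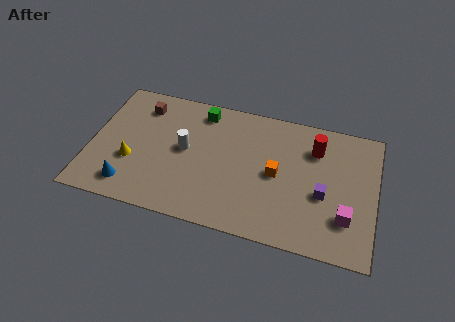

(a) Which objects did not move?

the white cylinder and the green cube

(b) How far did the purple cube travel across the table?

1.4

The purple cube was near (10.2, 1.9) before and (10.9, 3.1) after, so it travelled √(0.7² + 1.2²) ≈ 1.4 units.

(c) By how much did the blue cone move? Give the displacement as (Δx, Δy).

(0.6, 0.1)

The blue cone was at about (1.4, 1.2) and moved to about (2.0, 1.3).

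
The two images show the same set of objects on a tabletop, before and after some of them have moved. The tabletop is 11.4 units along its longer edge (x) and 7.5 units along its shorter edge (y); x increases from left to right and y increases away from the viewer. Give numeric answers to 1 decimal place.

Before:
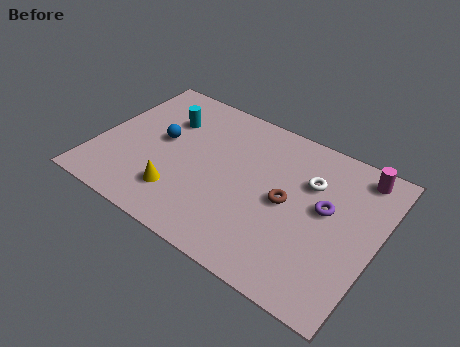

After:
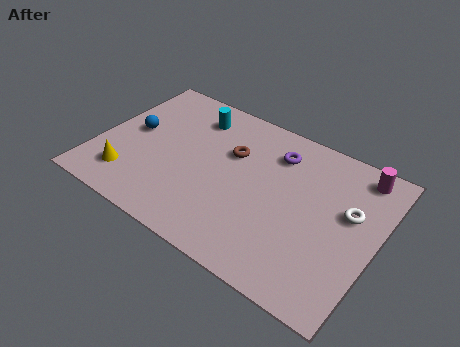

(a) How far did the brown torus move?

2.8

From (7.8, 3.7) to (5.3, 4.9), the brown torus covered √(2.5² + 1.2²) ≈ 2.8 units.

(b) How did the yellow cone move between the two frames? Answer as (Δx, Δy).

(-2.1, -0.2)

The yellow cone started near (3.7, 1.8) and ended near (1.6, 1.6).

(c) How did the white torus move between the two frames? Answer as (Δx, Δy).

(1.7, -0.6)

From the two frames, the white torus sits at roughly (8.5, 5.1) before and (10.2, 4.5) after.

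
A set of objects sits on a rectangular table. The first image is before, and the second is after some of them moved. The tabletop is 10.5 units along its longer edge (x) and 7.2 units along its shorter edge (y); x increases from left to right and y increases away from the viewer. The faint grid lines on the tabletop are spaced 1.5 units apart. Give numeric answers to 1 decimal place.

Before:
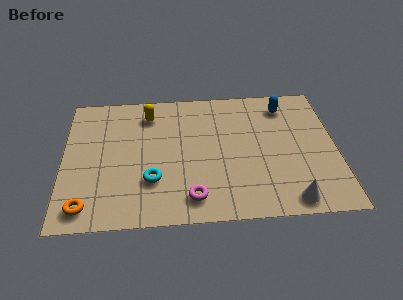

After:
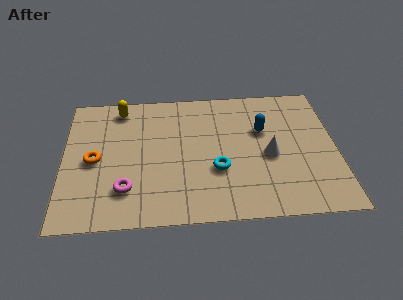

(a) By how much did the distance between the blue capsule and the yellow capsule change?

+0.4

The distance was about 5.3 in the first image and 5.7 in the second, so they moved 0.4 units further apart.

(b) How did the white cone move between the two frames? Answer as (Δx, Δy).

(-0.7, 2.4)

From the two frames, the white cone sits at roughly (8.6, 0.8) before and (7.9, 3.2) after.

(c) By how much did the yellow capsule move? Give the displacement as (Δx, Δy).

(-1.1, 0.4)

The yellow capsule was at about (3.3, 5.8) and moved to about (2.2, 6.2).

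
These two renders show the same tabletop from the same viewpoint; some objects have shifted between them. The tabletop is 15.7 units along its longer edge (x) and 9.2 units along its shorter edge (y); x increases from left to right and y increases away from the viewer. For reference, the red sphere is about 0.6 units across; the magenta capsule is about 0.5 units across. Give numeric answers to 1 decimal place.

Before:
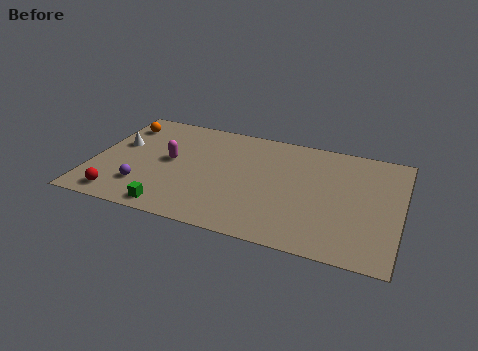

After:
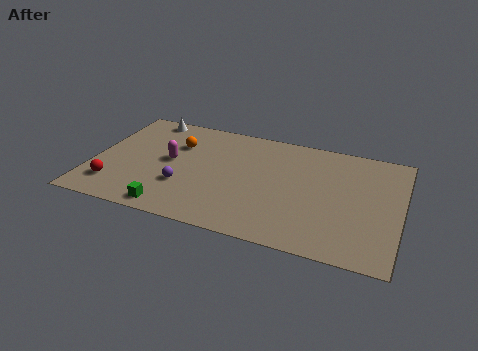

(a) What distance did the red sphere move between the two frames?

0.9

The red sphere was near (1.7, 1.2) before and (1.3, 2.0) after, so it travelled √(0.4² + 0.8²) ≈ 0.9 units.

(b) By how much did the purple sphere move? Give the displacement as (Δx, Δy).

(2.0, 0.7)

The purple sphere started near (2.8, 2.3) and ended near (4.8, 3.0).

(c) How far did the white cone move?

3.0

The white cone was near (1.2, 5.5) before and (2.3, 8.3) after, so it travelled √(1.1² + 2.8²) ≈ 3.0 units.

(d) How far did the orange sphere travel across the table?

3.1

The orange sphere was near (1.1, 7.3) before and (4.1, 6.4) after, so it travelled √(3.0² + 0.9²) ≈ 3.1 units.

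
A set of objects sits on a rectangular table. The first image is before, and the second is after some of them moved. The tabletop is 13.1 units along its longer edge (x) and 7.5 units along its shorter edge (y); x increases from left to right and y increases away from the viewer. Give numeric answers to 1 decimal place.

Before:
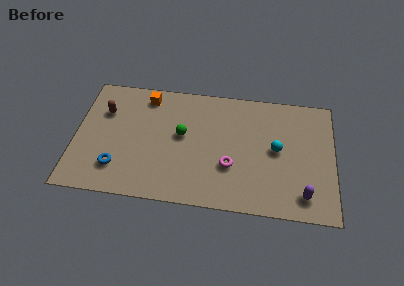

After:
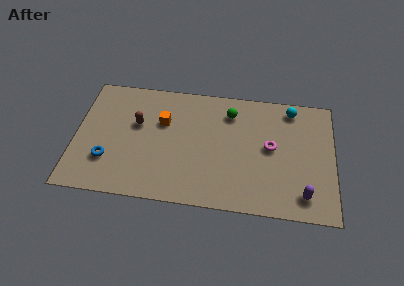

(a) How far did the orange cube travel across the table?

1.7

From (3.5, 6.4) to (4.4, 4.9), the orange cube covered √(0.9² + 1.5²) ≈ 1.7 units.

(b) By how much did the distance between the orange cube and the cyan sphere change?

-0.5

The distance was about 7.2 in the first image and 6.7 in the second, so they moved 0.5 units closer together.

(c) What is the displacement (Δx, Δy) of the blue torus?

(-0.5, 0.4)

From the two frames, the blue torus sits at roughly (2.2, 1.8) before and (1.7, 2.2) after.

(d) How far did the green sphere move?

2.9

The green sphere was near (5.4, 4.2) before and (7.8, 5.9) after, so it travelled √(2.4² + 1.7²) ≈ 2.9 units.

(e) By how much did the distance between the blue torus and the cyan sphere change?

+1.9

They were about 8.3 units apart before and 10.2 after — 1.9 units further apart.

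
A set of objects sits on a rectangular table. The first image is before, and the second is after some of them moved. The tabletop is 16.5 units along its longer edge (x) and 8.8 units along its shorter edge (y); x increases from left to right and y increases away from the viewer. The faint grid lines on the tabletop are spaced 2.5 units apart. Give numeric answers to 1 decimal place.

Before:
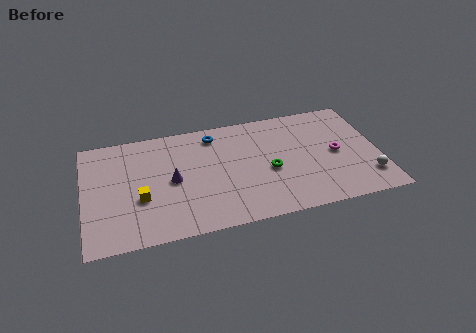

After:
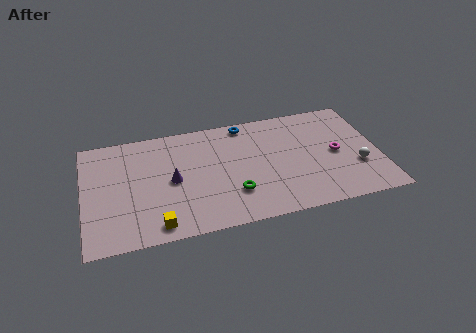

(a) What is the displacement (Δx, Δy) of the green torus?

(-2.1, -1.3)

The green torus started near (10.3, 3.8) and ended near (8.2, 2.5).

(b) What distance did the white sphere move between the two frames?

1.1

The white sphere was near (15.7, 2.0) before and (15.2, 3.0) after, so it travelled √(0.5² + 1.0²) ≈ 1.1 units.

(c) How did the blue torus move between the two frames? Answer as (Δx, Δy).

(1.8, 0.5)

The blue torus was at about (7.4, 7.4) and moved to about (9.2, 7.9).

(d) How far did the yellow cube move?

2.3

The yellow cube was near (3.1, 3.3) before and (3.9, 1.1) after, so it travelled √(0.8² + 2.2²) ≈ 2.3 units.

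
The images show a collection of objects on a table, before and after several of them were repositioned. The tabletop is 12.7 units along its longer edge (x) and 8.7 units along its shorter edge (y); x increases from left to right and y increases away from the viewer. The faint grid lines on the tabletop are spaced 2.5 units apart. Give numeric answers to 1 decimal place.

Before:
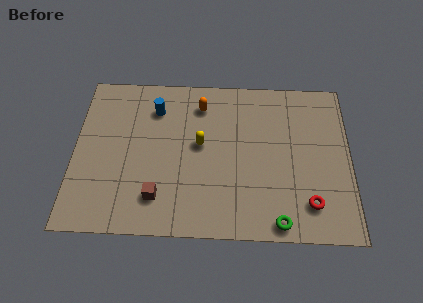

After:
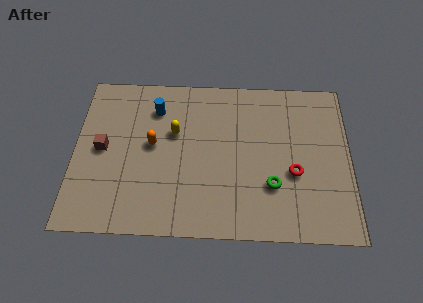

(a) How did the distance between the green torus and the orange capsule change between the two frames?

-1.3

The distance was about 7.2 in the first image and 5.9 in the second, so they moved 1.3 units closer together.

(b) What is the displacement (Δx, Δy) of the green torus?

(-0.3, 1.9)

The green torus was at about (9.4, 0.8) and moved to about (9.1, 2.7).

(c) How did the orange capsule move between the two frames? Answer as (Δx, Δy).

(-2.2, -2.3)

From the two frames, the orange capsule sits at roughly (5.8, 7.0) before and (3.6, 4.7) after.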